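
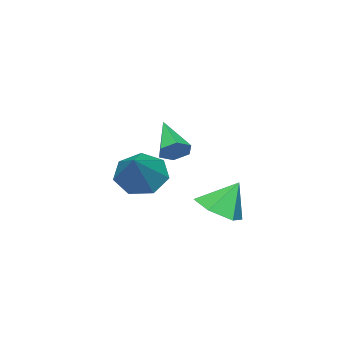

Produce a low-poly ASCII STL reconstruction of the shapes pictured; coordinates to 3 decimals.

solid 
facet normal -0.720 -0.337 -0.607
outer loop
vertex -0.185 -2.272 0.35
vertex -0.829 -2.196 1.071
vertex -0.581 -1.532 0.409
endloop
endfacet
facet normal 0.761 0.445 -0.473
outer loop
vertex -0.185 -2.272 0.35
vertex -0.581 -1.532 0.409
vertex 0.569 -1.544 2.249
endloop
endfacet
facet normal -0.720 -0.336 -0.607
outer loop
vertex -0.581 -1.532 0.409
vertex -0.829 -2.196 1.071
vertex -1.163 -1.292 0.967
endloop
endfacet
facet normal 0.250 0.956 -0.150
outer loop
vertex -0.581 -1.532 0.409
vertex -1.163 -1.292 0.967
vertex 0.569 -1.544 2.249
endloop
endfacet
facet normal -0.721 -0.336 -0.607
outer loop
vertex -1.163 -1.292 0.967
vertex -0.829 -2.196 1.071
vertex -1.494 -1.732 1.604
endloop
endfacet
facet normal -0.225 0.852 0.472
outer loop
vertex -1.163 -1.292 0.967
vertex -1.494 -1.732 1.604
vertex 0.569 -1.544 2.249
endloop
endfacet
facet normal -0.721 -0.336 -0.606
outer loop
vertex -1.494 -1.732 1.604
vertex -0.829 -2.196 1.071
vertex -1.323 -2.522 1.839
endloop
endfacet
facet normal -0.309 0.209 0.928
outer loop
vertex -1.494 -1.732 1.604
vertex -1.323 -2.522 1.839
vertex 0.569 -1.544 2.249
endloop
endfacet
facet normal -0.720 -0.337 -0.606
outer loop
vertex -1.323 -2.522 1.839
vertex -0.829 -2.196 1.071
vertex -0.78 -3.067 1.497
endloop
endfacet
facet normal 0.062 -0.485 0.872
outer loop
vertex -1.323 -2.522 1.839
vertex -0.78 -3.067 1.497
vertex 0.569 -1.544 2.249
endloop
endfacet
facet normal -0.720 -0.337 -0.607
outer loop
vertex -0.78 -3.067 1.497
vertex -0.829 -2.196 1.071
vertex -0.274 -2.955 0.834
endloop
endfacet
facet normal 0.611 -0.712 0.346
outer loop
vertex -0.78 -3.067 1.497
vertex -0.274 -2.955 0.834
vertex 0.569 -1.544 2.249
endloop
endfacet
facet normal -0.720 -0.337 -0.607
outer loop
vertex -0.274 -2.955 0.834
vertex -0.829 -2.196 1.071
vertex -0.185 -2.272 0.35
endloop
endfacet
facet normal 0.921 -0.298 -0.251
outer loop
vertex -0.274 -2.955 0.834
vertex -0.185 -2.272 0.35
vertex 0.569 -1.544 2.249
endloop
endfacet
facet normal 0.546 0.641 -0.539
outer loop
vertex 0.653 0.183 3.371
vertex 0.422 -0.031 2.883
vertex 0.167 0.414 3.154
endloop
endfacet
facet normal -0.186 0.437 0.880
outer loop
vertex 0.653 0.183 3.371
vertex 0.167 0.414 3.154
vertex -0.462 -1.069 3.757
endloop
endfacet
facet normal 0.547 0.641 -0.539
outer loop
vertex 0.167 0.414 3.154
vertex 0.422 -0.031 2.883
vertex -0.064 0.201 2.666
endloop
endfacet
facet normal -0.866 0.453 0.212
outer loop
vertex 0.167 0.414 3.154
vertex -0.064 0.201 2.666
vertex -0.462 -1.069 3.757
endloop
endfacet
facet normal 0.547 0.641 -0.539
outer loop
vertex -0.064 0.201 2.666
vertex 0.422 -0.031 2.883
vertex 0.192 -0.244 2.396
endloop
endfacet
facet normal -0.842 -0.175 -0.510
outer loop
vertex -0.064 0.201 2.666
vertex 0.192 -0.244 2.396
vertex -0.462 -1.069 3.757
endloop
endfacet
facet normal 0.547 0.640 -0.539
outer loop
vertex 0.192 -0.244 2.396
vertex 0.422 -0.031 2.883
vertex 0.677 -0.476 2.613
endloop
endfacet
facet normal -0.139 -0.816 -0.561
outer loop
vertex 0.192 -0.244 2.396
vertex 0.677 -0.476 2.613
vertex -0.462 -1.069 3.757
endloop
endfacet
facet normal 0.546 0.641 -0.540
outer loop
vertex 0.677 -0.476 2.613
vertex 0.422 -0.031 2.883
vertex 0.908 -0.262 3.1
endloop
endfacet
facet normal 0.543 -0.833 0.109
outer loop
vertex 0.677 -0.476 2.613
vertex 0.908 -0.262 3.1
vertex -0.462 -1.069 3.757
endloop
endfacet
facet normal 0.546 0.641 -0.539
outer loop
vertex 0.908 -0.262 3.1
vertex 0.422 -0.031 2.883
vertex 0.653 0.183 3.371
endloop
endfacet
facet normal 0.520 -0.207 0.829
outer loop
vertex 0.908 -0.262 3.1
vertex 0.653 0.183 3.371
vertex -0.462 -1.069 3.757
endloop
endfacet
facet normal 0.348 -0.375 -0.859
outer loop
vertex 1.253 1.742 0.925
vertex 0.41 1.582 0.653
vertex 0.801 2.371 0.467
endloop
endfacet
facet normal 0.505 0.715 0.484
outer loop
vertex 1.253 1.742 0.925
vertex 0.801 2.371 0.467
vertex -0.05 2.078 1.787
endloop
endfacet
facet normal 0.348 -0.375 -0.859
outer loop
vertex 0.801 2.371 0.467
vertex 0.41 1.582 0.653
vertex -0.042 2.211 0.195
endloop
endfacet
facet normal -0.211 0.974 0.080
outer loop
vertex 0.801 2.371 0.467
vertex -0.042 2.211 0.195
vertex -0.05 2.078 1.787
endloop
endfacet
facet normal 0.348 -0.375 -0.859
outer loop
vertex -0.042 2.211 0.195
vertex 0.41 1.582 0.653
vertex -0.433 1.422 0.381
endloop
endfacet
facet normal -0.892 0.450 0.033
outer loop
vertex -0.042 2.211 0.195
vertex -0.433 1.422 0.381
vertex -0.05 2.078 1.787
endloop
endfacet
facet normal 0.348 -0.376 -0.859
outer loop
vertex -0.433 1.422 0.381
vertex 0.41 1.582 0.653
vertex 0.019 0.793 0.84
endloop
endfacet
facet normal -0.859 -0.333 0.389
outer loop
vertex -0.433 1.422 0.381
vertex 0.019 0.793 0.84
vertex -0.05 2.078 1.787
endloop
endfacet
facet normal 0.348 -0.376 -0.859
outer loop
vertex 0.019 0.793 0.84
vertex 0.41 1.582 0.653
vertex 0.862 0.953 1.112
endloop
endfacet
facet normal -0.143 -0.592 0.793
outer loop
vertex 0.019 0.793 0.84
vertex 0.862 0.953 1.112
vertex -0.05 2.078 1.787
endloop
endfacet
facet normal 0.348 -0.376 -0.859
outer loop
vertex 0.862 0.953 1.112
vertex 0.41 1.582 0.653
vertex 1.253 1.742 0.925
endloop
endfacet
facet normal 0.538 -0.068 0.840
outer loop
vertex 0.862 0.953 1.112
vertex 1.253 1.742 0.925
vertex -0.05 2.078 1.787
endloop
endfacet

endsolid


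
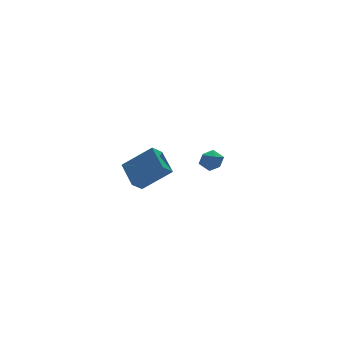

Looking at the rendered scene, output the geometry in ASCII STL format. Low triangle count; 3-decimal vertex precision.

solid 
facet normal -0.686 0.369 -0.627
outer loop
vertex 0.771 4.408 -3.704
vertex 1.51 4.609 -4.394
vertex 0.555 2.836 -4.394
endloop
endfacet
facet normal -0.717 -0.195 0.669
outer loop
vertex 2.05 2.031 -3.026
vertex 0.771 4.408 -3.704
vertex 0.555 2.836 -4.394
endloop
endfacet
facet normal -0.685 0.369 -0.628
outer loop
vertex 0.555 2.836 -4.394
vertex 1.51 4.609 -4.394
vertex 1.294 3.037 -5.083
endloop
endfacet
facet normal -0.125 -0.909 -0.399
outer loop
vertex 1.294 3.037 -5.083
vertex 2.05 2.031 -3.026
vertex 0.555 2.836 -4.394
endloop
endfacet
facet normal 0.125 0.909 0.398
outer loop
vertex 0.771 4.408 -3.704
vertex 3.005 3.804 -3.026
vertex 1.51 4.609 -4.394
endloop
endfacet
facet normal -0.717 -0.195 0.669
outer loop
vertex 2.266 3.603 -2.337
vertex 0.771 4.408 -3.704
vertex 2.05 2.031 -3.026
endloop
endfacet
facet normal 0.125 0.909 0.399
outer loop
vertex 2.266 3.603 -2.337
vertex 3.005 3.804 -3.026
vertex 0.771 4.408 -3.704
endloop
endfacet
facet normal 0.717 0.195 -0.669
outer loop
vertex 1.51 4.609 -4.394
vertex 3.005 3.804 -3.026
vertex 1.294 3.037 -5.083
endloop
endfacet
facet normal -0.125 -0.909 -0.398
outer loop
vertex 2.789 2.232 -3.716
vertex 2.05 2.031 -3.026
vertex 1.294 3.037 -5.083
endloop
endfacet
facet normal 0.717 0.195 -0.669
outer loop
vertex 1.294 3.037 -5.083
vertex 3.005 3.804 -3.026
vertex 2.789 2.232 -3.716
endloop
endfacet
facet normal 0.686 -0.369 0.627
outer loop
vertex 2.789 2.232 -3.716
vertex 2.266 3.603 -2.337
vertex 2.05 2.031 -3.026
endloop
endfacet
facet normal 0.685 -0.370 0.627
outer loop
vertex 3.005 3.804 -3.026
vertex 2.266 3.603 -2.337
vertex 2.789 2.232 -3.716
endloop
endfacet
facet normal -0.731 0.623 0.279
outer loop
vertex 1.055 -3.45 0.518
vertex 1.183 -3.607 1.204
vertex 1.527 -3.063 0.891
endloop
endfacet
facet normal -0.429 0.841 -0.330
outer loop
vertex 1.055 -3.45 0.518
vertex 1.527 -3.063 0.891
vertex 1.673 -3.253 0.217
endloop
endfacet
facet normal -0.495 0.316 -0.809
outer loop
vertex 1.055 -3.45 0.518
vertex 1.673 -3.253 0.217
vertex 1.419 -3.914 0.114
endloop
endfacet
facet normal -0.838 -0.226 -0.496
outer loop
vertex 1.055 -3.45 0.518
vertex 1.419 -3.914 0.114
vertex 1.117 -4.132 0.724
endloop
endfacet
facet normal -0.984 -0.037 0.175
outer loop
vertex 1.055 -3.45 0.518
vertex 1.117 -4.132 0.724
vertex 1.183 -3.607 1.204
endloop
endfacet
facet normal 0.267 0.941 -0.207
outer loop
vertex 1.673 -3.253 0.217
vertex 1.527 -3.063 0.891
vertex 2.183 -3.288 0.716
endloop
endfacet
facet normal -0.221 0.588 0.778
outer loop
vertex 1.527 -3.063 0.891
vertex 1.183 -3.607 1.204
vertex 1.881 -3.506 1.326
endloop
endfacet
facet normal -0.630 -0.479 0.611
outer loop
vertex 1.183 -3.607 1.204
vertex 1.117 -4.132 0.724
vertex 1.627 -4.167 1.223
endloop
endfacet
facet normal -0.396 -0.785 -0.477
outer loop
vertex 1.117 -4.132 0.724
vertex 1.419 -3.914 0.114
vertex 1.773 -4.357 0.549
endloop
endfacet
facet normal 0.158 0.092 -0.983
outer loop
vertex 1.419 -3.914 0.114
vertex 1.673 -3.253 0.217
vertex 2.117 -3.813 0.236
endloop
endfacet
facet normal 0.838 0.226 0.496
outer loop
vertex 2.245 -3.97 0.922
vertex 2.183 -3.288 0.716
vertex 1.881 -3.506 1.326
endloop
endfacet
facet normal 0.495 -0.316 0.809
outer loop
vertex 2.245 -3.97 0.922
vertex 1.881 -3.506 1.326
vertex 1.627 -4.167 1.223
endloop
endfacet
facet normal 0.429 -0.841 0.330
outer loop
vertex 2.245 -3.97 0.922
vertex 1.627 -4.167 1.223
vertex 1.773 -4.357 0.549
endloop
endfacet
facet normal 0.731 -0.623 -0.279
outer loop
vertex 2.245 -3.97 0.922
vertex 1.773 -4.357 0.549
vertex 2.117 -3.813 0.236
endloop
endfacet
facet normal 0.984 0.037 -0.175
outer loop
vertex 2.245 -3.97 0.922
vertex 2.117 -3.813 0.236
vertex 2.183 -3.288 0.716
endloop
endfacet
facet normal 0.396 0.785 0.477
outer loop
vertex 1.881 -3.506 1.326
vertex 2.183 -3.288 0.716
vertex 1.527 -3.063 0.891
endloop
endfacet
facet normal -0.158 -0.092 0.983
outer loop
vertex 1.627 -4.167 1.223
vertex 1.881 -3.506 1.326
vertex 1.183 -3.607 1.204
endloop
endfacet
facet normal -0.267 -0.941 0.207
outer loop
vertex 1.773 -4.357 0.549
vertex 1.627 -4.167 1.223
vertex 1.117 -4.132 0.724
endloop
endfacet
facet normal 0.221 -0.588 -0.778
outer loop
vertex 2.117 -3.813 0.236
vertex 1.773 -4.357 0.549
vertex 1.419 -3.914 0.114
endloop
endfacet
facet normal 0.630 0.479 -0.611
outer loop
vertex 2.183 -3.288 0.716
vertex 2.117 -3.813 0.236
vertex 1.673 -3.253 0.217
endloop
endfacet

endsolid


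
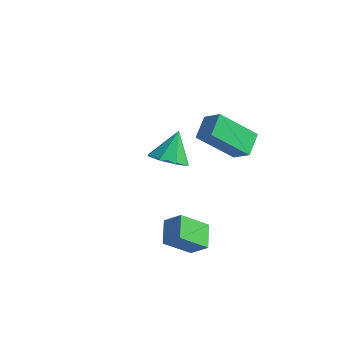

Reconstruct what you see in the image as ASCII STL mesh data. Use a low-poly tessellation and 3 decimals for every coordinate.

solid 
facet normal 0.066 -0.564 -0.823
outer loop
vertex -1.449 2.288 -3.047
vertex -2.388 2.148 -3.026
vertex -1.814 2.793 -3.422
endloop
endfacet
facet normal 0.720 0.666 0.195
outer loop
vertex -1.449 2.288 -3.047
vertex -1.814 2.793 -3.422
vertex -2.492 3.032 -1.734
endloop
endfacet
facet normal 0.066 -0.564 -0.823
outer loop
vertex -1.814 2.793 -3.422
vertex -2.388 2.148 -3.026
vertex -2.516 2.92 -3.565
endloop
endfacet
facet normal 0.190 0.980 -0.062
outer loop
vertex -1.814 2.793 -3.422
vertex -2.516 2.92 -3.565
vertex -2.492 3.032 -1.734
endloop
endfacet
facet normal 0.065 -0.564 -0.823
outer loop
vertex -2.516 2.92 -3.565
vertex -2.388 2.148 -3.026
vertex -3.143 2.595 -3.392
endloop
endfacet
facet normal -0.470 0.881 -0.048
outer loop
vertex -2.516 2.92 -3.565
vertex -3.143 2.595 -3.392
vertex -2.492 3.032 -1.734
endloop
endfacet
facet normal 0.066 -0.563 -0.824
outer loop
vertex -3.143 2.595 -3.392
vertex -2.388 2.148 -3.026
vertex -3.328 2.008 -3.006
endloop
endfacet
facet normal -0.874 0.427 0.231
outer loop
vertex -3.143 2.595 -3.392
vertex -3.328 2.008 -3.006
vertex -2.492 3.032 -1.734
endloop
endfacet
facet normal 0.066 -0.563 -0.823
outer loop
vertex -3.328 2.008 -3.006
vertex -2.388 2.148 -3.026
vertex -2.963 1.503 -2.631
endloop
endfacet
facet normal -0.785 -0.115 0.609
outer loop
vertex -3.328 2.008 -3.006
vertex -2.963 1.503 -2.631
vertex -2.492 3.032 -1.734
endloop
endfacet
facet normal 0.065 -0.563 -0.824
outer loop
vertex -2.963 1.503 -2.631
vertex -2.388 2.148 -3.026
vertex -2.261 1.375 -2.488
endloop
endfacet
facet normal -0.255 -0.430 0.866
outer loop
vertex -2.963 1.503 -2.631
vertex -2.261 1.375 -2.488
vertex -2.492 3.032 -1.734
endloop
endfacet
facet normal 0.066 -0.563 -0.824
outer loop
vertex -2.261 1.375 -2.488
vertex -2.388 2.148 -3.026
vertex -1.634 1.701 -2.66
endloop
endfacet
facet normal 0.406 -0.331 0.852
outer loop
vertex -2.261 1.375 -2.488
vertex -1.634 1.701 -2.66
vertex -2.492 3.032 -1.734
endloop
endfacet
facet normal 0.066 -0.564 -0.823
outer loop
vertex -1.634 1.701 -2.66
vertex -2.388 2.148 -3.026
vertex -1.449 2.288 -3.047
endloop
endfacet
facet normal 0.810 0.123 0.574
outer loop
vertex -1.634 1.701 -2.66
vertex -1.449 2.288 -3.047
vertex -2.492 3.032 -1.734
endloop
endfacet
facet normal -0.529 -0.524 0.667
outer loop
vertex 0.89 1.222 1.934
vertex 0.078 1.305 1.356
vertex 1.173 0.256 1.399
endloop
endfacet
facet normal 0.812 -0.082 0.578
outer loop
vertex 2.262 1.335 0.024
vertex 0.89 1.222 1.934
vertex 1.173 0.256 1.399
endloop
endfacet
facet normal -0.528 -0.524 0.668
outer loop
vertex 1.173 0.256 1.399
vertex 0.078 1.305 1.356
vertex 0.361 0.338 0.821
endloop
endfacet
facet normal 0.248 -0.848 -0.469
outer loop
vertex 0.361 0.338 0.821
vertex 2.262 1.335 0.024
vertex 1.173 0.256 1.399
endloop
endfacet
facet normal -0.247 0.848 0.469
outer loop
vertex 0.89 1.222 1.934
vertex 1.167 2.384 -0.019
vertex 0.078 1.305 1.356
endloop
endfacet
facet normal 0.812 -0.082 0.578
outer loop
vertex 1.979 2.302 0.559
vertex 0.89 1.222 1.934
vertex 2.262 1.335 0.024
endloop
endfacet
facet normal -0.248 0.848 0.469
outer loop
vertex 1.979 2.302 0.559
vertex 1.167 2.384 -0.019
vertex 0.89 1.222 1.934
endloop
endfacet
facet normal -0.812 0.082 -0.578
outer loop
vertex 0.078 1.305 1.356
vertex 1.167 2.384 -0.019
vertex 0.361 0.338 0.821
endloop
endfacet
facet normal 0.248 -0.847 -0.470
outer loop
vertex 1.45 1.418 -0.554
vertex 2.262 1.335 0.024
vertex 0.361 0.338 0.821
endloop
endfacet
facet normal -0.812 0.082 -0.578
outer loop
vertex 0.361 0.338 0.821
vertex 1.167 2.384 -0.019
vertex 1.45 1.418 -0.554
endloop
endfacet
facet normal 0.529 0.524 -0.668
outer loop
vertex 1.45 1.418 -0.554
vertex 1.979 2.302 0.559
vertex 2.262 1.335 0.024
endloop
endfacet
facet normal 0.528 0.525 -0.668
outer loop
vertex 1.167 2.384 -0.019
vertex 1.979 2.302 0.559
vertex 1.45 1.418 -0.554
endloop
endfacet
facet normal -0.515 0.740 0.433
outer loop
vertex 1.153 -2.777 -1.826
vertex 1.861 -2.636 -1.224
vertex 1.767 -1.793 -2.778
endloop
endfacet
facet normal -0.753 -0.149 -0.640
outer loop
vertex 2.359 -2.644 -3.276
vertex 1.153 -2.777 -1.826
vertex 1.767 -1.793 -2.778
endloop
endfacet
facet normal -0.515 0.740 0.433
outer loop
vertex 1.767 -1.793 -2.778
vertex 1.861 -2.636 -1.224
vertex 2.475 -1.652 -2.176
endloop
endfacet
facet normal 0.409 0.656 -0.635
outer loop
vertex 2.475 -1.652 -2.176
vertex 2.359 -2.644 -3.276
vertex 1.767 -1.793 -2.778
endloop
endfacet
facet normal -0.409 -0.656 0.635
outer loop
vertex 1.153 -2.777 -1.826
vertex 2.453 -3.487 -1.722
vertex 1.861 -2.636 -1.224
endloop
endfacet
facet normal -0.753 -0.149 -0.640
outer loop
vertex 1.745 -3.628 -2.324
vertex 1.153 -2.777 -1.826
vertex 2.359 -2.644 -3.276
endloop
endfacet
facet normal -0.409 -0.656 0.635
outer loop
vertex 1.745 -3.628 -2.324
vertex 2.453 -3.487 -1.722
vertex 1.153 -2.777 -1.826
endloop
endfacet
facet normal 0.753 0.149 0.640
outer loop
vertex 1.861 -2.636 -1.224
vertex 2.453 -3.487 -1.722
vertex 2.475 -1.652 -2.176
endloop
endfacet
facet normal 0.409 0.656 -0.635
outer loop
vertex 3.067 -2.503 -2.674
vertex 2.359 -2.644 -3.276
vertex 2.475 -1.652 -2.176
endloop
endfacet
facet normal 0.753 0.149 0.640
outer loop
vertex 2.475 -1.652 -2.176
vertex 2.453 -3.487 -1.722
vertex 3.067 -2.503 -2.674
endloop
endfacet
facet normal 0.515 -0.740 -0.433
outer loop
vertex 3.067 -2.503 -2.674
vertex 1.745 -3.628 -2.324
vertex 2.359 -2.644 -3.276
endloop
endfacet
facet normal 0.515 -0.740 -0.433
outer loop
vertex 2.453 -3.487 -1.722
vertex 1.745 -3.628 -2.324
vertex 3.067 -2.503 -2.674
endloop
endfacet

endsolid


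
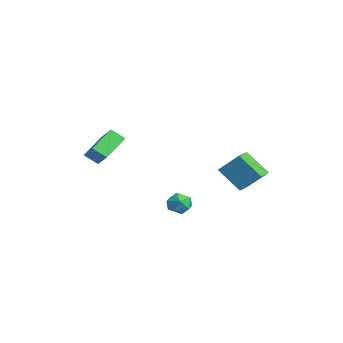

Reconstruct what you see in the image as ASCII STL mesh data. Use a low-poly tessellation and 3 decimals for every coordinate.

solid 
facet normal -0.509 0.704 0.495
outer loop
vertex -1.401 -2.863 4.334
vertex -1.008 -2.11 3.668
vertex -2.602 -3.069 3.392
endloop
endfacet
facet normal -0.364 -0.698 0.617
outer loop
vertex -1.572 -4.49 2.392
vertex -1.401 -2.863 4.334
vertex -2.602 -3.069 3.392
endloop
endfacet
facet normal -0.509 0.704 0.495
outer loop
vertex -2.602 -3.069 3.392
vertex -1.008 -2.11 3.668
vertex -2.208 -2.315 2.726
endloop
endfacet
facet normal -0.779 -0.134 -0.612
outer loop
vertex -2.208 -2.315 2.726
vertex -1.572 -4.49 2.392
vertex -2.602 -3.069 3.392
endloop
endfacet
facet normal 0.779 0.134 0.612
outer loop
vertex -1.401 -2.863 4.334
vertex 0.022 -3.531 2.668
vertex -1.008 -2.11 3.668
endloop
endfacet
facet normal -0.365 -0.698 0.617
outer loop
vertex -0.372 -4.285 3.334
vertex -1.401 -2.863 4.334
vertex -1.572 -4.49 2.392
endloop
endfacet
facet normal 0.779 0.133 0.612
outer loop
vertex -0.372 -4.285 3.334
vertex 0.022 -3.531 2.668
vertex -1.401 -2.863 4.334
endloop
endfacet
facet normal 0.365 0.698 -0.616
outer loop
vertex -1.008 -2.11 3.668
vertex 0.022 -3.531 2.668
vertex -2.208 -2.315 2.726
endloop
endfacet
facet normal -0.780 -0.134 -0.612
outer loop
vertex -1.179 -3.737 1.726
vertex -1.572 -4.49 2.392
vertex -2.208 -2.315 2.726
endloop
endfacet
facet normal 0.364 0.698 -0.617
outer loop
vertex -2.208 -2.315 2.726
vertex 0.022 -3.531 2.668
vertex -1.179 -3.737 1.726
endloop
endfacet
facet normal 0.509 -0.704 -0.495
outer loop
vertex -1.179 -3.737 1.726
vertex -0.372 -4.285 3.334
vertex -1.572 -4.49 2.392
endloop
endfacet
facet normal 0.509 -0.704 -0.495
outer loop
vertex 0.022 -3.531 2.668
vertex -0.372 -4.285 3.334
vertex -1.179 -3.737 1.726
endloop
endfacet
facet normal -0.364 -0.608 -0.705
outer loop
vertex 2.64 2.362 1.921
vertex 1.547 3.246 1.722
vertex 3.684 3.341 0.538
endloop
endfacet
facet normal 0.770 -0.623 0.140
outer loop
vertex 4.313 4.394 1.758
vertex 2.64 2.362 1.921
vertex 3.684 3.341 0.538
endloop
endfacet
facet normal -0.364 -0.608 -0.705
outer loop
vertex 3.684 3.341 0.538
vertex 1.547 3.246 1.722
vertex 2.591 4.225 0.339
endloop
endfacet
facet normal 0.524 0.492 -0.695
outer loop
vertex 2.591 4.225 0.339
vertex 4.313 4.394 1.758
vertex 3.684 3.341 0.538
endloop
endfacet
facet normal -0.524 -0.492 0.695
outer loop
vertex 2.64 2.362 1.921
vertex 2.176 4.299 2.942
vertex 1.547 3.246 1.722
endloop
endfacet
facet normal 0.770 -0.623 0.140
outer loop
vertex 3.269 3.415 3.141
vertex 2.64 2.362 1.921
vertex 4.313 4.394 1.758
endloop
endfacet
facet normal -0.524 -0.492 0.695
outer loop
vertex 3.269 3.415 3.141
vertex 2.176 4.299 2.942
vertex 2.64 2.362 1.921
endloop
endfacet
facet normal -0.770 0.623 -0.140
outer loop
vertex 1.547 3.246 1.722
vertex 2.176 4.299 2.942
vertex 2.591 4.225 0.339
endloop
endfacet
facet normal 0.524 0.492 -0.695
outer loop
vertex 3.22 5.278 1.559
vertex 4.313 4.394 1.758
vertex 2.591 4.225 0.339
endloop
endfacet
facet normal -0.770 0.623 -0.140
outer loop
vertex 2.591 4.225 0.339
vertex 2.176 4.299 2.942
vertex 3.22 5.278 1.559
endloop
endfacet
facet normal 0.364 0.608 0.705
outer loop
vertex 3.22 5.278 1.559
vertex 3.269 3.415 3.141
vertex 4.313 4.394 1.758
endloop
endfacet
facet normal 0.364 0.608 0.705
outer loop
vertex 2.176 4.299 2.942
vertex 3.269 3.415 3.141
vertex 3.22 5.278 1.559
endloop
endfacet
facet normal 0.407 0.145 0.902
outer loop
vertex 3.958 0.265 0.473
vertex 3.545 -0.431 0.771
vertex 4.332 -0.51 0.429
endloop
endfacet
facet normal 0.839 0.383 0.386
outer loop
vertex 3.958 0.265 0.473
vertex 4.332 -0.51 0.429
vertex 4.39 0.035 -0.237
endloop
endfacet
facet normal 0.483 0.875 0.010
outer loop
vertex 3.958 0.265 0.473
vertex 4.39 0.035 -0.237
vertex 3.638 0.451 -0.306
endloop
endfacet
facet normal -0.168 0.941 0.294
outer loop
vertex 3.958 0.265 0.473
vertex 3.638 0.451 -0.306
vertex 3.116 0.163 0.317
endloop
endfacet
facet normal -0.216 0.490 0.845
outer loop
vertex 3.958 0.265 0.473
vertex 3.116 0.163 0.317
vertex 3.545 -0.431 0.771
endloop
endfacet
facet normal 0.985 -0.164 -0.048
outer loop
vertex 4.39 0.035 -0.237
vertex 4.332 -0.51 0.429
vertex 4.244 -0.803 -0.377
endloop
endfacet
facet normal 0.286 -0.548 0.786
outer loop
vertex 4.332 -0.51 0.429
vertex 3.545 -0.431 0.771
vertex 3.722 -1.091 0.246
endloop
endfacet
facet normal -0.720 0.010 0.693
outer loop
vertex 3.545 -0.431 0.771
vertex 3.116 0.163 0.317
vertex 2.97 -0.675 0.177
endloop
endfacet
facet normal -0.644 0.739 -0.198
outer loop
vertex 3.116 0.163 0.317
vertex 3.638 0.451 -0.306
vertex 3.028 -0.13 -0.489
endloop
endfacet
facet normal 0.410 0.633 -0.657
outer loop
vertex 3.638 0.451 -0.306
vertex 4.39 0.035 -0.237
vertex 3.815 -0.209 -0.831
endloop
endfacet
facet normal 0.168 -0.941 -0.294
outer loop
vertex 3.402 -0.905 -0.533
vertex 4.244 -0.803 -0.377
vertex 3.722 -1.091 0.246
endloop
endfacet
facet normal -0.483 -0.875 -0.010
outer loop
vertex 3.402 -0.905 -0.533
vertex 3.722 -1.091 0.246
vertex 2.97 -0.675 0.177
endloop
endfacet
facet normal -0.839 -0.383 -0.386
outer loop
vertex 3.402 -0.905 -0.533
vertex 2.97 -0.675 0.177
vertex 3.028 -0.13 -0.489
endloop
endfacet
facet normal -0.407 -0.145 -0.902
outer loop
vertex 3.402 -0.905 -0.533
vertex 3.028 -0.13 -0.489
vertex 3.815 -0.209 -0.831
endloop
endfacet
facet normal 0.216 -0.490 -0.845
outer loop
vertex 3.402 -0.905 -0.533
vertex 3.815 -0.209 -0.831
vertex 4.244 -0.803 -0.377
endloop
endfacet
facet normal 0.644 -0.739 0.198
outer loop
vertex 3.722 -1.091 0.246
vertex 4.244 -0.803 -0.377
vertex 4.332 -0.51 0.429
endloop
endfacet
facet normal -0.410 -0.633 0.657
outer loop
vertex 2.97 -0.675 0.177
vertex 3.722 -1.091 0.246
vertex 3.545 -0.431 0.771
endloop
endfacet
facet normal -0.985 0.164 0.048
outer loop
vertex 3.028 -0.13 -0.489
vertex 2.97 -0.675 0.177
vertex 3.116 0.163 0.317
endloop
endfacet
facet normal -0.286 0.548 -0.786
outer loop
vertex 3.815 -0.209 -0.831
vertex 3.028 -0.13 -0.489
vertex 3.638 0.451 -0.306
endloop
endfacet
facet normal 0.720 -0.010 -0.693
outer loop
vertex 4.244 -0.803 -0.377
vertex 3.815 -0.209 -0.831
vertex 4.39 0.035 -0.237
endloop
endfacet

endsolid


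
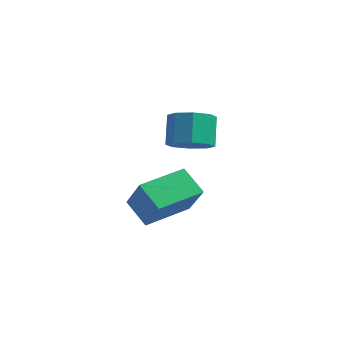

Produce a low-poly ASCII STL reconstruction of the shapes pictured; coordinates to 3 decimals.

solid 
facet normal 0.317 -0.344 -0.884
outer loop
vertex -0.094 0.041 2.169
vertex -0.712 -0.678 2.227
vertex -0.738 0.204 1.875
endloop
endfacet
facet normal 0.338 0.912 -0.234
outer loop
vertex -0.094 0.041 2.169
vertex -0.738 0.204 1.875
vertex -0.569 0.557 3.495
endloop
endfacet
facet normal 0.338 0.912 -0.234
outer loop
vertex -0.569 0.557 3.495
vertex -0.738 0.204 1.875
vertex -1.213 0.72 3.201
endloop
endfacet
facet normal -0.317 0.344 0.884
outer loop
vertex -0.569 0.557 3.495
vertex -1.213 0.72 3.201
vertex -1.188 -0.162 3.553
endloop
endfacet
facet normal 0.316 -0.344 -0.884
outer loop
vertex -0.738 0.204 1.875
vertex -0.712 -0.678 2.227
vertex -1.368 -0.149 1.787
endloop
endfacet
facet normal -0.387 0.804 -0.452
outer loop
vertex -0.738 0.204 1.875
vertex -1.368 -0.149 1.787
vertex -1.213 0.72 3.201
endloop
endfacet
facet normal -0.388 0.803 -0.451
outer loop
vertex -1.213 0.72 3.201
vertex -1.368 -0.149 1.787
vertex -1.843 0.366 3.113
endloop
endfacet
facet normal -0.317 0.344 0.884
outer loop
vertex -1.213 0.72 3.201
vertex -1.843 0.366 3.113
vertex -1.188 -0.162 3.553
endloop
endfacet
facet normal 0.316 -0.344 -0.884
outer loop
vertex -1.368 -0.149 1.787
vertex -0.712 -0.678 2.227
vertex -1.613 -0.812 1.957
endloop
endfacet
facet normal -0.887 0.224 -0.405
outer loop
vertex -1.368 -0.149 1.787
vertex -1.613 -0.812 1.957
vertex -1.843 0.366 3.113
endloop
endfacet
facet normal -0.887 0.224 -0.405
outer loop
vertex -1.843 0.366 3.113
vertex -1.613 -0.812 1.957
vertex -2.088 -0.296 3.283
endloop
endfacet
facet normal -0.316 0.344 0.884
outer loop
vertex -1.843 0.366 3.113
vertex -2.088 -0.296 3.283
vertex -1.188 -0.162 3.553
endloop
endfacet
facet normal 0.316 -0.343 -0.884
outer loop
vertex -1.613 -0.812 1.957
vertex -0.712 -0.678 2.227
vertex -1.331 -1.397 2.285
endloop
endfacet
facet normal -0.866 -0.485 -0.121
outer loop
vertex -1.613 -0.812 1.957
vertex -1.331 -1.397 2.285
vertex -2.088 -0.296 3.283
endloop
endfacet
facet normal -0.866 -0.485 -0.121
outer loop
vertex -2.088 -0.296 3.283
vertex -1.331 -1.397 2.285
vertex -1.806 -0.881 3.611
endloop
endfacet
facet normal -0.316 0.343 0.884
outer loop
vertex -2.088 -0.296 3.283
vertex -1.806 -0.881 3.611
vertex -1.188 -0.162 3.553
endloop
endfacet
facet normal 0.317 -0.344 -0.884
outer loop
vertex -1.331 -1.397 2.285
vertex -0.712 -0.678 2.227
vertex -0.687 -1.56 2.579
endloop
endfacet
facet normal -0.338 -0.912 0.234
outer loop
vertex -1.331 -1.397 2.285
vertex -0.687 -1.56 2.579
vertex -1.806 -0.881 3.611
endloop
endfacet
facet normal -0.338 -0.912 0.234
outer loop
vertex -1.806 -0.881 3.611
vertex -0.687 -1.56 2.579
vertex -1.162 -1.044 3.905
endloop
endfacet
facet normal -0.317 0.344 0.884
outer loop
vertex -1.806 -0.881 3.611
vertex -1.162 -1.044 3.905
vertex -1.188 -0.162 3.553
endloop
endfacet
facet normal 0.317 -0.344 -0.884
outer loop
vertex -0.687 -1.56 2.579
vertex -0.712 -0.678 2.227
vertex -0.057 -1.206 2.667
endloop
endfacet
facet normal 0.388 -0.803 0.452
outer loop
vertex -0.687 -1.56 2.579
vertex -0.057 -1.206 2.667
vertex -1.162 -1.044 3.905
endloop
endfacet
facet normal 0.387 -0.804 0.451
outer loop
vertex -1.162 -1.044 3.905
vertex -0.057 -1.206 2.667
vertex -0.532 -0.691 3.993
endloop
endfacet
facet normal -0.316 0.344 0.884
outer loop
vertex -1.162 -1.044 3.905
vertex -0.532 -0.691 3.993
vertex -1.188 -0.162 3.553
endloop
endfacet
facet normal 0.316 -0.344 -0.884
outer loop
vertex -0.057 -1.206 2.667
vertex -0.712 -0.678 2.227
vertex 0.188 -0.544 2.497
endloop
endfacet
facet normal 0.887 -0.224 0.405
outer loop
vertex -0.057 -1.206 2.667
vertex 0.188 -0.544 2.497
vertex -0.532 -0.691 3.993
endloop
endfacet
facet normal 0.887 -0.224 0.405
outer loop
vertex -0.532 -0.691 3.993
vertex 0.188 -0.544 2.497
vertex -0.287 -0.028 3.823
endloop
endfacet
facet normal -0.316 0.344 0.884
outer loop
vertex -0.532 -0.691 3.993
vertex -0.287 -0.028 3.823
vertex -1.188 -0.162 3.553
endloop
endfacet
facet normal 0.316 -0.343 -0.884
outer loop
vertex 0.188 -0.544 2.497
vertex -0.712 -0.678 2.227
vertex -0.094 0.041 2.169
endloop
endfacet
facet normal 0.866 0.485 0.121
outer loop
vertex 0.188 -0.544 2.497
vertex -0.094 0.041 2.169
vertex -0.287 -0.028 3.823
endloop
endfacet
facet normal 0.866 0.485 0.121
outer loop
vertex -0.287 -0.028 3.823
vertex -0.094 0.041 2.169
vertex -0.569 0.557 3.495
endloop
endfacet
facet normal -0.316 0.343 0.884
outer loop
vertex -0.287 -0.028 3.823
vertex -0.569 0.557 3.495
vertex -1.188 -0.162 3.553
endloop
endfacet
facet normal -0.672 0.251 -0.696
outer loop
vertex -3.883 -1.199 -1.54
vertex -3.59 0.869 -1.076
vertex -2.828 -1.126 -2.532
endloop
endfacet
facet normal -0.137 -0.967 -0.217
outer loop
vertex -1.43 -1.649 -1.084
vertex -3.883 -1.199 -1.54
vertex -2.828 -1.126 -2.532
endloop
endfacet
facet normal -0.672 0.251 -0.696
outer loop
vertex -2.828 -1.126 -2.532
vertex -3.59 0.869 -1.076
vertex -2.535 0.942 -2.068
endloop
endfacet
facet normal 0.728 0.050 -0.684
outer loop
vertex -2.535 0.942 -2.068
vertex -1.43 -1.649 -1.084
vertex -2.828 -1.126 -2.532
endloop
endfacet
facet normal -0.728 -0.050 0.684
outer loop
vertex -3.883 -1.199 -1.54
vertex -2.192 0.346 0.372
vertex -3.59 0.869 -1.076
endloop
endfacet
facet normal -0.137 -0.967 -0.217
outer loop
vertex -2.485 -1.722 -0.092
vertex -3.883 -1.199 -1.54
vertex -1.43 -1.649 -1.084
endloop
endfacet
facet normal -0.728 -0.050 0.684
outer loop
vertex -2.485 -1.722 -0.092
vertex -2.192 0.346 0.372
vertex -3.883 -1.199 -1.54
endloop
endfacet
facet normal 0.137 0.967 0.217
outer loop
vertex -3.59 0.869 -1.076
vertex -2.192 0.346 0.372
vertex -2.535 0.942 -2.068
endloop
endfacet
facet normal 0.728 0.050 -0.684
outer loop
vertex -1.137 0.419 -0.62
vertex -1.43 -1.649 -1.084
vertex -2.535 0.942 -2.068
endloop
endfacet
facet normal 0.137 0.967 0.217
outer loop
vertex -2.535 0.942 -2.068
vertex -2.192 0.346 0.372
vertex -1.137 0.419 -0.62
endloop
endfacet
facet normal 0.672 -0.251 0.696
outer loop
vertex -1.137 0.419 -0.62
vertex -2.485 -1.722 -0.092
vertex -1.43 -1.649 -1.084
endloop
endfacet
facet normal 0.672 -0.251 0.696
outer loop
vertex -2.192 0.346 0.372
vertex -2.485 -1.722 -0.092
vertex -1.137 0.419 -0.62
endloop
endfacet

endsolid


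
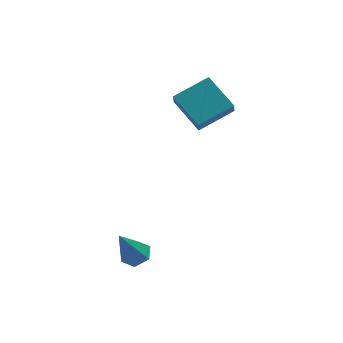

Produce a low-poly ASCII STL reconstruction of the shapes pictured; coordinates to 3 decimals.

solid 
facet normal -0.874 -0.333 -0.355
outer loop
vertex 1.561 -0.155 3.559
vertex 0.765 1.103 4.339
vertex 1.654 0.327 2.877
endloop
endfacet
facet normal 0.474 -0.748 -0.464
outer loop
vertex 3.095 0.877 3.461
vertex 1.561 -0.155 3.559
vertex 1.654 0.327 2.877
endloop
endfacet
facet normal -0.873 -0.335 -0.353
outer loop
vertex 1.654 0.327 2.877
vertex 0.765 1.103 4.339
vertex 0.857 1.584 3.656
endloop
endfacet
facet normal 0.110 0.573 -0.812
outer loop
vertex 0.857 1.584 3.656
vertex 3.095 0.877 3.461
vertex 1.654 0.327 2.877
endloop
endfacet
facet normal -0.110 -0.573 0.812
outer loop
vertex 1.561 -0.155 3.559
vertex 2.206 1.653 4.923
vertex 0.765 1.103 4.339
endloop
endfacet
facet normal 0.474 -0.749 -0.463
outer loop
vertex 3.003 0.396 4.144
vertex 1.561 -0.155 3.559
vertex 3.095 0.877 3.461
endloop
endfacet
facet normal -0.110 -0.573 0.812
outer loop
vertex 3.003 0.396 4.144
vertex 2.206 1.653 4.923
vertex 1.561 -0.155 3.559
endloop
endfacet
facet normal -0.474 0.749 0.464
outer loop
vertex 0.765 1.103 4.339
vertex 2.206 1.653 4.923
vertex 0.857 1.584 3.656
endloop
endfacet
facet normal 0.110 0.573 -0.812
outer loop
vertex 2.299 2.135 4.241
vertex 3.095 0.877 3.461
vertex 0.857 1.584 3.656
endloop
endfacet
facet normal -0.474 0.748 0.464
outer loop
vertex 0.857 1.584 3.656
vertex 2.206 1.653 4.923
vertex 2.299 2.135 4.241
endloop
endfacet
facet normal 0.874 0.334 0.353
outer loop
vertex 2.299 2.135 4.241
vertex 3.003 0.396 4.144
vertex 3.095 0.877 3.461
endloop
endfacet
facet normal 0.873 0.334 0.355
outer loop
vertex 2.206 1.653 4.923
vertex 3.003 0.396 4.144
vertex 2.299 2.135 4.241
endloop
endfacet
facet normal 0.364 0.278 -0.889
outer loop
vertex -0.705 -3.7 -1.071
vertex -1.151 -3.257 -1.115
vertex -0.598 -3.121 -0.846
endloop
endfacet
facet normal 0.772 -0.349 0.531
outer loop
vertex -0.705 -3.7 -1.071
vertex -0.598 -3.121 -0.846
vertex -1.809 -3.763 0.495
endloop
endfacet
facet normal 0.363 0.280 -0.889
outer loop
vertex -0.598 -3.121 -0.846
vertex -1.151 -3.257 -1.115
vertex -1.044 -2.679 -0.889
endloop
endfacet
facet normal 0.475 0.546 0.690
outer loop
vertex -0.598 -3.121 -0.846
vertex -1.044 -2.679 -0.889
vertex -1.809 -3.763 0.495
endloop
endfacet
facet normal 0.363 0.280 -0.889
outer loop
vertex -1.044 -2.679 -0.889
vertex -1.151 -3.257 -1.115
vertex -1.598 -2.815 -1.158
endloop
endfacet
facet normal -0.402 0.815 0.416
outer loop
vertex -1.044 -2.679 -0.889
vertex -1.598 -2.815 -1.158
vertex -1.809 -3.763 0.495
endloop
endfacet
facet normal 0.361 0.279 -0.890
outer loop
vertex -1.598 -2.815 -1.158
vertex -1.151 -3.257 -1.115
vertex -1.705 -3.394 -1.383
endloop
endfacet
facet normal -0.982 0.188 -0.017
outer loop
vertex -1.598 -2.815 -1.158
vertex -1.705 -3.394 -1.383
vertex -1.809 -3.763 0.495
endloop
endfacet
facet normal 0.361 0.279 -0.890
outer loop
vertex -1.705 -3.394 -1.383
vertex -1.151 -3.257 -1.115
vertex -1.258 -3.836 -1.34
endloop
endfacet
facet normal -0.683 -0.708 -0.177
outer loop
vertex -1.705 -3.394 -1.383
vertex -1.258 -3.836 -1.34
vertex -1.809 -3.763 0.495
endloop
endfacet
facet normal 0.364 0.278 -0.889
outer loop
vertex -1.258 -3.836 -1.34
vertex -1.151 -3.257 -1.115
vertex -0.705 -3.7 -1.071
endloop
endfacet
facet normal 0.193 -0.976 0.097
outer loop
vertex -1.258 -3.836 -1.34
vertex -0.705 -3.7 -1.071
vertex -1.809 -3.763 0.495
endloop
endfacet

endsolid


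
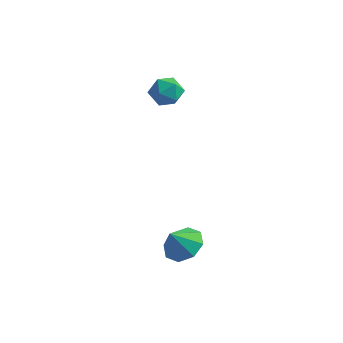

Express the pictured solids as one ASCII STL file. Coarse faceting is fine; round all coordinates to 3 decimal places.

solid 
facet normal 0.312 0.437 -0.844
outer loop
vertex 2.094 -1.391 -2.98
vertex 1.555 -2.094 -3.543
vertex 1.343 -1.151 -3.133
endloop
endfacet
facet normal -0.049 0.422 0.905
outer loop
vertex 2.094 -1.391 -2.98
vertex 1.343 -1.151 -3.133
vertex 1.145 -2.666 -2.437
endloop
endfacet
facet normal 0.313 0.437 -0.843
outer loop
vertex 1.343 -1.151 -3.133
vertex 1.555 -2.094 -3.543
vertex 0.716 -1.463 -3.527
endloop
endfacet
facet normal -0.621 0.393 0.678
outer loop
vertex 1.343 -1.151 -3.133
vertex 0.716 -1.463 -3.527
vertex 1.145 -2.666 -2.437
endloop
endfacet
facet normal 0.312 0.436 -0.844
outer loop
vertex 0.716 -1.463 -3.527
vertex 1.555 -2.094 -3.543
vertex 0.58 -2.145 -3.93
endloop
endfacet
facet normal -0.937 -0.019 0.348
outer loop
vertex 0.716 -1.463 -3.527
vertex 0.58 -2.145 -3.93
vertex 1.145 -2.666 -2.437
endloop
endfacet
facet normal 0.312 0.436 -0.844
outer loop
vertex 0.58 -2.145 -3.93
vertex 1.555 -2.094 -3.543
vertex 1.015 -2.797 -4.106
endloop
endfacet
facet normal -0.813 -0.572 0.108
outer loop
vertex 0.58 -2.145 -3.93
vertex 1.015 -2.797 -4.106
vertex 1.145 -2.666 -2.437
endloop
endfacet
facet normal 0.313 0.436 -0.844
outer loop
vertex 1.015 -2.797 -4.106
vertex 1.555 -2.094 -3.543
vertex 1.766 -3.038 -3.952
endloop
endfacet
facet normal -0.322 -0.941 0.099
outer loop
vertex 1.015 -2.797 -4.106
vertex 1.766 -3.038 -3.952
vertex 1.145 -2.666 -2.437
endloop
endfacet
facet normal 0.312 0.436 -0.844
outer loop
vertex 1.766 -3.038 -3.952
vertex 1.555 -2.094 -3.543
vertex 2.393 -2.726 -3.559
endloop
endfacet
facet normal 0.249 -0.912 0.326
outer loop
vertex 1.766 -3.038 -3.952
vertex 2.393 -2.726 -3.559
vertex 1.145 -2.666 -2.437
endloop
endfacet
facet normal 0.313 0.436 -0.844
outer loop
vertex 2.393 -2.726 -3.559
vertex 1.555 -2.094 -3.543
vertex 2.529 -2.044 -3.156
endloop
endfacet
facet normal 0.565 -0.500 0.656
outer loop
vertex 2.393 -2.726 -3.559
vertex 2.529 -2.044 -3.156
vertex 1.145 -2.666 -2.437
endloop
endfacet
facet normal 0.313 0.436 -0.844
outer loop
vertex 2.529 -2.044 -3.156
vertex 1.555 -2.094 -3.543
vertex 2.094 -1.391 -2.98
endloop
endfacet
facet normal 0.442 0.053 0.896
outer loop
vertex 2.529 -2.044 -3.156
vertex 2.094 -1.391 -2.98
vertex 1.145 -2.666 -2.437
endloop
endfacet
facet normal 0.055 0.282 0.958
outer loop
vertex -1.617 3.36 3.38
vertex -2.057 2.586 3.633
vertex -1.133 2.596 3.577
endloop
endfacet
facet normal 0.608 0.536 0.586
outer loop
vertex -1.617 3.36 3.38
vertex -1.133 2.596 3.577
vertex -0.896 3.119 2.852
endloop
endfacet
facet normal 0.351 0.935 0.053
outer loop
vertex -1.617 3.36 3.38
vertex -0.896 3.119 2.852
vertex -1.673 3.433 2.459
endloop
endfacet
facet normal -0.362 0.927 0.096
outer loop
vertex -1.617 3.36 3.38
vertex -1.673 3.433 2.459
vertex -2.39 3.103 2.941
endloop
endfacet
facet normal -0.546 0.524 0.654
outer loop
vertex -1.617 3.36 3.38
vertex -2.39 3.103 2.941
vertex -2.057 2.586 3.633
endloop
endfacet
facet normal 0.954 -0.017 0.299
outer loop
vertex -0.896 3.119 2.852
vertex -1.133 2.596 3.577
vertex -0.89 2.197 2.779
endloop
endfacet
facet normal 0.059 -0.429 0.901
outer loop
vertex -1.133 2.596 3.577
vertex -2.057 2.586 3.633
vertex -1.607 1.867 3.261
endloop
endfacet
facet normal -0.911 -0.038 0.410
outer loop
vertex -2.057 2.586 3.633
vertex -2.39 3.103 2.941
vertex -2.384 2.181 2.868
endloop
endfacet
facet normal -0.615 0.614 -0.494
outer loop
vertex -2.39 3.103 2.941
vertex -1.673 3.433 2.459
vertex -2.147 2.704 2.143
endloop
endfacet
facet normal 0.538 0.628 -0.562
outer loop
vertex -1.673 3.433 2.459
vertex -0.896 3.119 2.852
vertex -1.223 2.714 2.087
endloop
endfacet
facet normal 0.362 -0.927 -0.096
outer loop
vertex -1.663 1.94 2.34
vertex -0.89 2.197 2.779
vertex -1.607 1.867 3.261
endloop
endfacet
facet normal -0.351 -0.935 -0.053
outer loop
vertex -1.663 1.94 2.34
vertex -1.607 1.867 3.261
vertex -2.384 2.181 2.868
endloop
endfacet
facet normal -0.608 -0.536 -0.586
outer loop
vertex -1.663 1.94 2.34
vertex -2.384 2.181 2.868
vertex -2.147 2.704 2.143
endloop
endfacet
facet normal -0.055 -0.282 -0.958
outer loop
vertex -1.663 1.94 2.34
vertex -2.147 2.704 2.143
vertex -1.223 2.714 2.087
endloop
endfacet
facet normal 0.546 -0.524 -0.654
outer loop
vertex -1.663 1.94 2.34
vertex -1.223 2.714 2.087
vertex -0.89 2.197 2.779
endloop
endfacet
facet normal 0.615 -0.614 0.494
outer loop
vertex -1.607 1.867 3.261
vertex -0.89 2.197 2.779
vertex -1.133 2.596 3.577
endloop
endfacet
facet normal -0.538 -0.628 0.562
outer loop
vertex -2.384 2.181 2.868
vertex -1.607 1.867 3.261
vertex -2.057 2.586 3.633
endloop
endfacet
facet normal -0.954 0.017 -0.299
outer loop
vertex -2.147 2.704 2.143
vertex -2.384 2.181 2.868
vertex -2.39 3.103 2.941
endloop
endfacet
facet normal -0.059 0.429 -0.901
outer loop
vertex -1.223 2.714 2.087
vertex -2.147 2.704 2.143
vertex -1.673 3.433 2.459
endloop
endfacet
facet normal 0.911 0.038 -0.410
outer loop
vertex -0.89 2.197 2.779
vertex -1.223 2.714 2.087
vertex -0.896 3.119 2.852
endloop
endfacet

endsolid


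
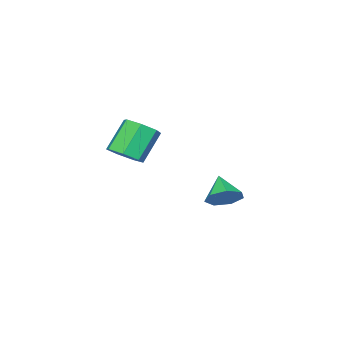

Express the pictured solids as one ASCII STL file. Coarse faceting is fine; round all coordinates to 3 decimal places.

solid 
facet normal 0.479 0.640 -0.601
outer loop
vertex -0.409 -2.421 -2.465
vertex -0.676 -2.731 -3.008
vertex -0.927 -2.209 -2.652
endloop
endfacet
facet normal -0.229 0.267 0.936
outer loop
vertex -0.409 -2.421 -2.465
vertex -0.927 -2.209 -2.652
vertex -1.184 -3.409 -2.372
endloop
endfacet
facet normal 0.481 0.640 -0.600
outer loop
vertex -0.927 -2.209 -2.652
vertex -0.676 -2.731 -3.008
vertex -1.255 -2.389 -3.107
endloop
endfacet
facet normal -0.827 0.290 0.482
outer loop
vertex -0.927 -2.209 -2.652
vertex -1.255 -2.389 -3.107
vertex -1.184 -3.409 -2.372
endloop
endfacet
facet normal 0.480 0.639 -0.600
outer loop
vertex -1.255 -2.389 -3.107
vertex -0.676 -2.731 -3.008
vertex -1.148 -2.827 -3.488
endloop
endfacet
facet normal -0.983 -0.146 -0.108
outer loop
vertex -1.255 -2.389 -3.107
vertex -1.148 -2.827 -3.488
vertex -1.184 -3.409 -2.372
endloop
endfacet
facet normal 0.480 0.640 -0.600
outer loop
vertex -1.148 -2.827 -3.488
vertex -0.676 -2.731 -3.008
vertex -0.685 -3.192 -3.507
endloop
endfacet
facet normal -0.580 -0.715 -0.391
outer loop
vertex -1.148 -2.827 -3.488
vertex -0.685 -3.192 -3.507
vertex -1.184 -3.409 -2.372
endloop
endfacet
facet normal 0.479 0.640 -0.600
outer loop
vertex -0.685 -3.192 -3.507
vertex -0.676 -2.731 -3.008
vertex -0.215 -3.21 -3.151
endloop
endfacet
facet normal 0.079 -0.985 -0.154
outer loop
vertex -0.685 -3.192 -3.507
vertex -0.215 -3.21 -3.151
vertex -1.184 -3.409 -2.372
endloop
endfacet
facet normal 0.479 0.640 -0.600
outer loop
vertex -0.215 -3.21 -3.151
vertex -0.676 -2.731 -3.008
vertex -0.092 -2.867 -2.687
endloop
endfacet
facet normal 0.498 -0.755 0.426
outer loop
vertex -0.215 -3.21 -3.151
vertex -0.092 -2.867 -2.687
vertex -1.184 -3.409 -2.372
endloop
endfacet
facet normal 0.479 0.640 -0.601
outer loop
vertex -0.092 -2.867 -2.687
vertex -0.676 -2.731 -3.008
vertex -0.409 -2.421 -2.465
endloop
endfacet
facet normal 0.361 -0.197 0.912
outer loop
vertex -0.092 -2.867 -2.687
vertex -0.409 -2.421 -2.465
vertex -1.184 -3.409 -2.372
endloop
endfacet
facet normal 0.625 -0.012 -0.780
outer loop
vertex 4.082 -3.438 0.743
vertex 3.603 -3.229 0.356
vertex 4.033 -2.878 0.695
endloop
endfacet
facet normal 0.776 0.121 0.619
outer loop
vertex 4.082 -3.438 0.743
vertex 4.033 -2.878 0.695
vertex 3.276 -3.421 1.75
endloop
endfacet
facet normal 0.776 0.121 0.619
outer loop
vertex 3.276 -3.421 1.75
vertex 4.033 -2.878 0.695
vertex 3.227 -2.861 1.702
endloop
endfacet
facet normal -0.624 0.012 0.781
outer loop
vertex 3.276 -3.421 1.75
vertex 3.227 -2.861 1.702
vertex 2.797 -3.211 1.364
endloop
endfacet
facet normal 0.625 -0.013 -0.780
outer loop
vertex 4.033 -2.878 0.695
vertex 3.603 -3.229 0.356
vertex 3.661 -2.582 0.392
endloop
endfacet
facet normal 0.417 0.851 0.319
outer loop
vertex 4.033 -2.878 0.695
vertex 3.661 -2.582 0.392
vertex 3.227 -2.861 1.702
endloop
endfacet
facet normal 0.417 0.851 0.319
outer loop
vertex 3.227 -2.861 1.702
vertex 3.661 -2.582 0.392
vertex 2.855 -2.565 1.399
endloop
endfacet
facet normal -0.625 0.014 0.781
outer loop
vertex 3.227 -2.861 1.702
vertex 2.855 -2.565 1.399
vertex 2.797 -3.211 1.364
endloop
endfacet
facet normal 0.625 -0.013 -0.781
outer loop
vertex 3.661 -2.582 0.392
vertex 3.603 -3.229 0.356
vertex 3.245 -2.773 0.062
endloop
endfacet
facet normal -0.257 0.941 -0.221
outer loop
vertex 3.661 -2.582 0.392
vertex 3.245 -2.773 0.062
vertex 2.855 -2.565 1.399
endloop
endfacet
facet normal -0.257 0.941 -0.221
outer loop
vertex 2.855 -2.565 1.399
vertex 3.245 -2.773 0.062
vertex 2.439 -2.756 1.069
endloop
endfacet
facet normal -0.625 0.014 0.780
outer loop
vertex 2.855 -2.565 1.399
vertex 2.439 -2.756 1.069
vertex 2.797 -3.211 1.364
endloop
endfacet
facet normal 0.625 -0.013 -0.781
outer loop
vertex 3.245 -2.773 0.062
vertex 3.603 -3.229 0.356
vertex 3.099 -3.306 -0.046
endloop
endfacet
facet normal -0.736 0.322 -0.595
outer loop
vertex 3.245 -2.773 0.062
vertex 3.099 -3.306 -0.046
vertex 2.439 -2.756 1.069
endloop
endfacet
facet normal -0.736 0.322 -0.595
outer loop
vertex 2.439 -2.756 1.069
vertex 3.099 -3.306 -0.046
vertex 2.293 -3.289 0.961
endloop
endfacet
facet normal -0.626 0.013 0.780
outer loop
vertex 2.439 -2.756 1.069
vertex 2.293 -3.289 0.961
vertex 2.797 -3.211 1.364
endloop
endfacet
facet normal 0.625 -0.014 -0.781
outer loop
vertex 3.099 -3.306 -0.046
vertex 3.603 -3.229 0.356
vertex 3.332 -3.782 0.149
endloop
endfacet
facet normal -0.663 -0.538 -0.521
outer loop
vertex 3.099 -3.306 -0.046
vertex 3.332 -3.782 0.149
vertex 2.293 -3.289 0.961
endloop
endfacet
facet normal -0.663 -0.538 -0.521
outer loop
vertex 2.293 -3.289 0.961
vertex 3.332 -3.782 0.149
vertex 2.526 -3.765 1.156
endloop
endfacet
facet normal -0.626 0.013 0.780
outer loop
vertex 2.293 -3.289 0.961
vertex 2.526 -3.765 1.156
vertex 2.797 -3.211 1.364
endloop
endfacet
facet normal 0.625 -0.014 -0.780
outer loop
vertex 3.332 -3.782 0.149
vertex 3.603 -3.229 0.356
vertex 3.769 -3.84 0.5
endloop
endfacet
facet normal -0.089 -0.995 -0.054
outer loop
vertex 3.332 -3.782 0.149
vertex 3.769 -3.84 0.5
vertex 2.526 -3.765 1.156
endloop
endfacet
facet normal -0.089 -0.995 -0.054
outer loop
vertex 2.526 -3.765 1.156
vertex 3.769 -3.84 0.5
vertex 2.963 -3.823 1.507
endloop
endfacet
facet normal -0.625 0.013 0.780
outer loop
vertex 2.526 -3.765 1.156
vertex 2.963 -3.823 1.507
vertex 2.797 -3.211 1.364
endloop
endfacet
facet normal 0.625 -0.014 -0.781
outer loop
vertex 3.769 -3.84 0.5
vertex 3.603 -3.229 0.356
vertex 4.082 -3.438 0.743
endloop
endfacet
facet normal 0.550 -0.702 0.452
outer loop
vertex 3.769 -3.84 0.5
vertex 4.082 -3.438 0.743
vertex 2.963 -3.823 1.507
endloop
endfacet
facet normal 0.550 -0.702 0.452
outer loop
vertex 2.963 -3.823 1.507
vertex 4.082 -3.438 0.743
vertex 3.276 -3.421 1.75
endloop
endfacet
facet normal -0.624 0.013 0.781
outer loop
vertex 2.963 -3.823 1.507
vertex 3.276 -3.421 1.75
vertex 2.797 -3.211 1.364
endloop
endfacet

endsolid


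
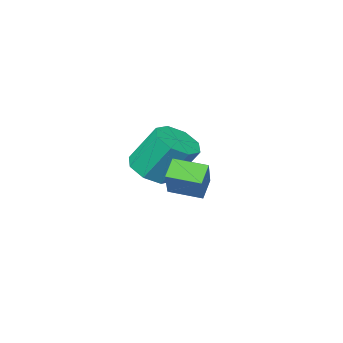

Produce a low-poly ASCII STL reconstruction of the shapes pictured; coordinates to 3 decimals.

solid 
facet normal -0.671 0.721 -0.173
outer loop
vertex 0.417 -0.336 -1.507
vertex 1.255 0.756 -0.211
vertex 1.012 0.048 -2.214
endloop
endfacet
facet normal -0.443 -0.577 -0.686
outer loop
vertex 1.965 -0.976 -1.969
vertex 0.417 -0.336 -1.507
vertex 1.012 0.048 -2.214
endloop
endfacet
facet normal -0.671 0.721 -0.173
outer loop
vertex 1.012 0.048 -2.214
vertex 1.255 0.756 -0.211
vertex 1.849 1.139 -0.919
endloop
endfacet
facet normal 0.594 0.384 -0.707
outer loop
vertex 1.849 1.139 -0.919
vertex 1.965 -0.976 -1.969
vertex 1.012 0.048 -2.214
endloop
endfacet
facet normal -0.594 -0.384 0.707
outer loop
vertex 0.417 -0.336 -1.507
vertex 2.208 -0.268 0.034
vertex 1.255 0.756 -0.211
endloop
endfacet
facet normal -0.443 -0.578 -0.685
outer loop
vertex 1.371 -1.359 -1.261
vertex 0.417 -0.336 -1.507
vertex 1.965 -0.976 -1.969
endloop
endfacet
facet normal -0.594 -0.384 0.707
outer loop
vertex 1.371 -1.359 -1.261
vertex 2.208 -0.268 0.034
vertex 0.417 -0.336 -1.507
endloop
endfacet
facet normal 0.444 0.577 0.685
outer loop
vertex 1.255 0.756 -0.211
vertex 2.208 -0.268 0.034
vertex 1.849 1.139 -0.919
endloop
endfacet
facet normal 0.594 0.384 -0.707
outer loop
vertex 2.803 0.116 -0.673
vertex 1.965 -0.976 -1.969
vertex 1.849 1.139 -0.919
endloop
endfacet
facet normal 0.442 0.578 0.686
outer loop
vertex 1.849 1.139 -0.919
vertex 2.208 -0.268 0.034
vertex 2.803 0.116 -0.673
endloop
endfacet
facet normal 0.671 -0.721 0.173
outer loop
vertex 2.803 0.116 -0.673
vertex 1.371 -1.359 -1.261
vertex 1.965 -0.976 -1.969
endloop
endfacet
facet normal 0.671 -0.721 0.173
outer loop
vertex 2.208 -0.268 0.034
vertex 1.371 -1.359 -1.261
vertex 2.803 0.116 -0.673
endloop
endfacet
facet normal 0.309 -0.466 -0.829
outer loop
vertex 1.468 -4.443 -1.774
vertex 0.441 -4.478 -2.137
vertex 1.266 -3.772 -2.226
endloop
endfacet
facet normal 0.920 0.369 0.136
outer loop
vertex 1.468 -4.443 -1.774
vertex 1.266 -3.772 -2.226
vertex 0.806 -3.447 0.001
endloop
endfacet
facet normal 0.920 0.368 0.136
outer loop
vertex 0.806 -3.447 0.001
vertex 1.266 -3.772 -2.226
vertex 0.604 -2.775 -0.452
endloop
endfacet
facet normal -0.310 0.466 0.829
outer loop
vertex 0.806 -3.447 0.001
vertex 0.604 -2.775 -0.452
vertex -0.221 -3.482 -0.363
endloop
endfacet
facet normal 0.309 -0.466 -0.829
outer loop
vertex 1.266 -3.772 -2.226
vertex 0.441 -4.478 -2.137
vertex 0.581 -3.514 -2.626
endloop
endfacet
facet normal 0.480 0.829 -0.287
outer loop
vertex 1.266 -3.772 -2.226
vertex 0.581 -3.514 -2.626
vertex 0.604 -2.775 -0.452
endloop
endfacet
facet normal 0.479 0.830 -0.287
outer loop
vertex 0.604 -2.775 -0.452
vertex 0.581 -3.514 -2.626
vertex -0.081 -2.518 -0.852
endloop
endfacet
facet normal -0.310 0.466 0.829
outer loop
vertex 0.604 -2.775 -0.452
vertex -0.081 -2.518 -0.852
vertex -0.221 -3.482 -0.363
endloop
endfacet
facet normal 0.310 -0.466 -0.829
outer loop
vertex 0.581 -3.514 -2.626
vertex 0.441 -4.478 -2.137
vertex -0.186 -3.821 -2.74
endloop
endfacet
facet normal -0.242 0.805 -0.542
outer loop
vertex 0.581 -3.514 -2.626
vertex -0.186 -3.821 -2.74
vertex -0.081 -2.518 -0.852
endloop
endfacet
facet normal -0.242 0.805 -0.542
outer loop
vertex -0.081 -2.518 -0.852
vertex -0.186 -3.821 -2.74
vertex -0.848 -2.825 -0.966
endloop
endfacet
facet normal -0.310 0.466 0.829
outer loop
vertex -0.081 -2.518 -0.852
vertex -0.848 -2.825 -0.966
vertex -0.221 -3.482 -0.363
endloop
endfacet
facet normal 0.310 -0.465 -0.829
outer loop
vertex -0.186 -3.821 -2.74
vertex 0.441 -4.478 -2.137
vertex -0.586 -4.513 -2.501
endloop
endfacet
facet normal -0.821 0.309 -0.480
outer loop
vertex -0.186 -3.821 -2.74
vertex -0.586 -4.513 -2.501
vertex -0.848 -2.825 -0.966
endloop
endfacet
facet normal -0.821 0.309 -0.480
outer loop
vertex -0.848 -2.825 -0.966
vertex -0.586 -4.513 -2.501
vertex -1.248 -3.517 -0.726
endloop
endfacet
facet normal -0.309 0.466 0.829
outer loop
vertex -0.848 -2.825 -0.966
vertex -1.248 -3.517 -0.726
vertex -0.221 -3.482 -0.363
endloop
endfacet
facet normal 0.310 -0.466 -0.829
outer loop
vertex -0.586 -4.513 -2.501
vertex 0.441 -4.478 -2.137
vertex -0.384 -5.185 -2.048
endloop
endfacet
facet normal -0.920 -0.368 -0.136
outer loop
vertex -0.586 -4.513 -2.501
vertex -0.384 -5.185 -2.048
vertex -1.248 -3.517 -0.726
endloop
endfacet
facet normal -0.920 -0.369 -0.136
outer loop
vertex -1.248 -3.517 -0.726
vertex -0.384 -5.185 -2.048
vertex -1.046 -4.188 -0.274
endloop
endfacet
facet normal -0.309 0.466 0.829
outer loop
vertex -1.248 -3.517 -0.726
vertex -1.046 -4.188 -0.274
vertex -0.221 -3.482 -0.363
endloop
endfacet
facet normal 0.310 -0.466 -0.829
outer loop
vertex -0.384 -5.185 -2.048
vertex 0.441 -4.478 -2.137
vertex 0.301 -5.442 -1.648
endloop
endfacet
facet normal -0.479 -0.829 0.287
outer loop
vertex -0.384 -5.185 -2.048
vertex 0.301 -5.442 -1.648
vertex -1.046 -4.188 -0.274
endloop
endfacet
facet normal -0.480 -0.829 0.287
outer loop
vertex -1.046 -4.188 -0.274
vertex 0.301 -5.442 -1.648
vertex -0.361 -4.446 0.126
endloop
endfacet
facet normal -0.309 0.466 0.829
outer loop
vertex -1.046 -4.188 -0.274
vertex -0.361 -4.446 0.126
vertex -0.221 -3.482 -0.363
endloop
endfacet
facet normal 0.310 -0.466 -0.829
outer loop
vertex 0.301 -5.442 -1.648
vertex 0.441 -4.478 -2.137
vertex 1.068 -5.135 -1.534
endloop
endfacet
facet normal 0.242 -0.805 0.542
outer loop
vertex 0.301 -5.442 -1.648
vertex 1.068 -5.135 -1.534
vertex -0.361 -4.446 0.126
endloop
endfacet
facet normal 0.242 -0.805 0.542
outer loop
vertex -0.361 -4.446 0.126
vertex 1.068 -5.135 -1.534
vertex 0.406 -4.139 0.24
endloop
endfacet
facet normal -0.310 0.466 0.829
outer loop
vertex -0.361 -4.446 0.126
vertex 0.406 -4.139 0.24
vertex -0.221 -3.482 -0.363
endloop
endfacet
facet normal 0.309 -0.466 -0.829
outer loop
vertex 1.068 -5.135 -1.534
vertex 0.441 -4.478 -2.137
vertex 1.468 -4.443 -1.774
endloop
endfacet
facet normal 0.821 -0.308 0.480
outer loop
vertex 1.068 -5.135 -1.534
vertex 1.468 -4.443 -1.774
vertex 0.406 -4.139 0.24
endloop
endfacet
facet normal 0.821 -0.309 0.480
outer loop
vertex 0.406 -4.139 0.24
vertex 1.468 -4.443 -1.774
vertex 0.806 -3.447 0.001
endloop
endfacet
facet normal -0.310 0.465 0.829
outer loop
vertex 0.406 -4.139 0.24
vertex 0.806 -3.447 0.001
vertex -0.221 -3.482 -0.363
endloop
endfacet

endsolid


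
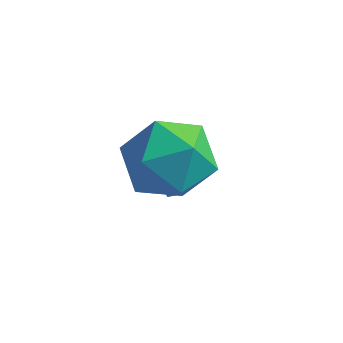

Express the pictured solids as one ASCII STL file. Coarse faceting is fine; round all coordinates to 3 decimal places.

solid 
facet normal 0.646 -0.002 -0.763
outer loop
vertex 3.831 3.522 1.275
vertex 3.483 3.748 0.98
vertex 3.852 3.911 1.292
endloop
endfacet
facet normal 0.498 -0.065 0.865
outer loop
vertex 3.831 3.522 1.275
vertex 3.852 3.911 1.292
vertex 2.637 3.752 1.98
endloop
endfacet
facet normal 0.646 -0.002 -0.763
outer loop
vertex 3.852 3.911 1.292
vertex 3.483 3.748 0.98
vertex 3.657 4.205 1.126
endloop
endfacet
facet normal 0.324 0.619 0.715
outer loop
vertex 3.852 3.911 1.292
vertex 3.657 4.205 1.126
vertex 2.637 3.752 1.98
endloop
endfacet
facet normal 0.647 -0.003 -0.763
outer loop
vertex 3.657 4.205 1.126
vertex 3.483 3.748 0.98
vertex 3.36 4.232 0.874
endloop
endfacet
facet normal -0.168 0.940 0.298
outer loop
vertex 3.657 4.205 1.126
vertex 3.36 4.232 0.874
vertex 2.637 3.752 1.98
endloop
endfacet
facet normal 0.647 -0.003 -0.763
outer loop
vertex 3.36 4.232 0.874
vertex 3.483 3.748 0.98
vertex 3.135 3.975 0.684
endloop
endfacet
facet normal -0.690 0.710 -0.143
outer loop
vertex 3.36 4.232 0.874
vertex 3.135 3.975 0.684
vertex 2.637 3.752 1.98
endloop
endfacet
facet normal 0.647 -0.004 -0.763
outer loop
vertex 3.135 3.975 0.684
vertex 3.483 3.748 0.98
vertex 3.114 3.586 0.668
endloop
endfacet
facet normal -0.935 0.065 -0.348
outer loop
vertex 3.135 3.975 0.684
vertex 3.114 3.586 0.668
vertex 2.637 3.752 1.98
endloop
endfacet
facet normal 0.646 -0.002 -0.763
outer loop
vertex 3.114 3.586 0.668
vertex 3.483 3.748 0.98
vertex 3.309 3.292 0.834
endloop
endfacet
facet normal -0.761 -0.617 -0.199
outer loop
vertex 3.114 3.586 0.668
vertex 3.309 3.292 0.834
vertex 2.637 3.752 1.98
endloop
endfacet
facet normal 0.646 -0.002 -0.764
outer loop
vertex 3.309 3.292 0.834
vertex 3.483 3.748 0.98
vertex 3.607 3.265 1.086
endloop
endfacet
facet normal -0.270 -0.938 0.218
outer loop
vertex 3.309 3.292 0.834
vertex 3.607 3.265 1.086
vertex 2.637 3.752 1.98
endloop
endfacet
facet normal 0.646 -0.002 -0.763
outer loop
vertex 3.607 3.265 1.086
vertex 3.483 3.748 0.98
vertex 3.831 3.522 1.275
endloop
endfacet
facet normal 0.254 -0.707 0.660
outer loop
vertex 3.607 3.265 1.086
vertex 3.831 3.522 1.275
vertex 2.637 3.752 1.98
endloop
endfacet
facet normal 0.020 1.000 -0.021
outer loop
vertex 3.878 3.317 2.476
vertex 3.078 3.346 3.091
vertex 4.011 3.335 3.477
endloop
endfacet
facet normal 0.676 0.730 -0.103
outer loop
vertex 3.878 3.317 2.476
vertex 4.011 3.335 3.477
vertex 4.578 2.729 2.903
endloop
endfacet
facet normal 0.670 0.306 -0.676
outer loop
vertex 3.878 3.317 2.476
vertex 4.578 2.729 2.903
vertex 3.996 2.365 2.162
endloop
endfacet
facet normal 0.010 0.314 -0.949
outer loop
vertex 3.878 3.317 2.476
vertex 3.996 2.365 2.162
vertex 3.069 2.747 2.279
endloop
endfacet
facet normal -0.391 0.743 -0.544
outer loop
vertex 3.878 3.317 2.476
vertex 3.069 2.747 2.279
vertex 3.078 3.346 3.091
endloop
endfacet
facet normal 0.822 0.325 0.468
outer loop
vertex 4.578 2.729 2.903
vertex 4.011 3.335 3.477
vertex 4.211 2.393 3.781
endloop
endfacet
facet normal -0.240 0.763 0.601
outer loop
vertex 4.011 3.335 3.477
vertex 3.078 3.346 3.091
vertex 3.284 2.775 3.898
endloop
endfacet
facet normal -0.905 0.347 -0.246
outer loop
vertex 3.078 3.346 3.091
vertex 3.069 2.747 2.279
vertex 2.702 2.411 3.157
endloop
endfacet
facet normal -0.256 -0.346 -0.903
outer loop
vertex 3.069 2.747 2.279
vertex 3.996 2.365 2.162
vertex 3.269 1.805 2.583
endloop
endfacet
facet normal 0.812 -0.359 -0.461
outer loop
vertex 3.996 2.365 2.162
vertex 4.578 2.729 2.903
vertex 4.202 1.794 2.969
endloop
endfacet
facet normal -0.010 -0.314 0.949
outer loop
vertex 3.402 1.823 3.584
vertex 4.211 2.393 3.781
vertex 3.284 2.775 3.898
endloop
endfacet
facet normal -0.670 -0.306 0.676
outer loop
vertex 3.402 1.823 3.584
vertex 3.284 2.775 3.898
vertex 2.702 2.411 3.157
endloop
endfacet
facet normal -0.676 -0.730 0.103
outer loop
vertex 3.402 1.823 3.584
vertex 2.702 2.411 3.157
vertex 3.269 1.805 2.583
endloop
endfacet
facet normal -0.020 -1.000 0.021
outer loop
vertex 3.402 1.823 3.584
vertex 3.269 1.805 2.583
vertex 4.202 1.794 2.969
endloop
endfacet
facet normal 0.391 -0.743 0.544
outer loop
vertex 3.402 1.823 3.584
vertex 4.202 1.794 2.969
vertex 4.211 2.393 3.781
endloop
endfacet
facet normal 0.256 0.346 0.903
outer loop
vertex 3.284 2.775 3.898
vertex 4.211 2.393 3.781
vertex 4.011 3.335 3.477
endloop
endfacet
facet normal -0.812 0.359 0.461
outer loop
vertex 2.702 2.411 3.157
vertex 3.284 2.775 3.898
vertex 3.078 3.346 3.091
endloop
endfacet
facet normal -0.822 -0.325 -0.468
outer loop
vertex 3.269 1.805 2.583
vertex 2.702 2.411 3.157
vertex 3.069 2.747 2.279
endloop
endfacet
facet normal 0.240 -0.763 -0.601
outer loop
vertex 4.202 1.794 2.969
vertex 3.269 1.805 2.583
vertex 3.996 2.365 2.162
endloop
endfacet
facet normal 0.905 -0.347 0.246
outer loop
vertex 4.211 2.393 3.781
vertex 4.202 1.794 2.969
vertex 4.578 2.729 2.903
endloop
endfacet

endsolid


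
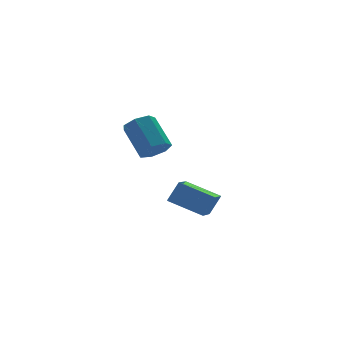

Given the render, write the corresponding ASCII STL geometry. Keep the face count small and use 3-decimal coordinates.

solid 
facet normal 0.056 -0.770 -0.636
outer loop
vertex -0.715 -1.705 1.384
vertex -1.443 -2.039 1.724
vertex -1.36 -1.484 1.059
endloop
endfacet
facet normal 0.517 0.568 -0.640
outer loop
vertex -0.715 -1.705 1.384
vertex -1.36 -1.484 1.059
vertex -0.829 -0.166 2.657
endloop
endfacet
facet normal 0.517 0.568 -0.640
outer loop
vertex -0.829 -0.166 2.657
vertex -1.36 -1.484 1.059
vertex -1.474 0.055 2.332
endloop
endfacet
facet normal -0.057 0.769 0.637
outer loop
vertex -0.829 -0.166 2.657
vertex -1.474 0.055 2.332
vertex -1.557 -0.501 2.996
endloop
endfacet
facet normal 0.056 -0.770 -0.636
outer loop
vertex -1.36 -1.484 1.059
vertex -1.443 -2.039 1.724
vertex -2.067 -1.681 1.235
endloop
endfacet
facet normal -0.345 0.583 -0.736
outer loop
vertex -1.36 -1.484 1.059
vertex -2.067 -1.681 1.235
vertex -1.474 0.055 2.332
endloop
endfacet
facet normal -0.345 0.583 -0.736
outer loop
vertex -1.474 0.055 2.332
vertex -2.067 -1.681 1.235
vertex -2.181 -0.143 2.507
endloop
endfacet
facet normal -0.058 0.769 0.637
outer loop
vertex -1.474 0.055 2.332
vertex -2.181 -0.143 2.507
vertex -1.557 -0.501 2.996
endloop
endfacet
facet normal 0.058 -0.769 -0.637
outer loop
vertex -2.067 -1.681 1.235
vertex -1.443 -2.039 1.724
vertex -2.304 -2.149 1.779
endloop
endfacet
facet normal -0.948 0.158 -0.277
outer loop
vertex -2.067 -1.681 1.235
vertex -2.304 -2.149 1.779
vertex -2.181 -0.143 2.507
endloop
endfacet
facet normal -0.948 0.159 -0.277
outer loop
vertex -2.181 -0.143 2.507
vertex -2.304 -2.149 1.779
vertex -2.418 -0.61 3.051
endloop
endfacet
facet normal -0.057 0.770 0.636
outer loop
vertex -2.181 -0.143 2.507
vertex -2.418 -0.61 3.051
vertex -1.557 -0.501 2.996
endloop
endfacet
facet normal 0.058 -0.770 -0.636
outer loop
vertex -2.304 -2.149 1.779
vertex -1.443 -2.039 1.724
vertex -1.893 -2.533 2.281
endloop
endfacet
facet normal -0.836 -0.385 0.390
outer loop
vertex -2.304 -2.149 1.779
vertex -1.893 -2.533 2.281
vertex -2.418 -0.61 3.051
endloop
endfacet
facet normal -0.836 -0.385 0.390
outer loop
vertex -2.418 -0.61 3.051
vertex -1.893 -2.533 2.281
vertex -2.007 -0.994 3.553
endloop
endfacet
facet normal -0.057 0.770 0.636
outer loop
vertex -2.418 -0.61 3.051
vertex -2.007 -0.994 3.553
vertex -1.557 -0.501 2.996
endloop
endfacet
facet normal 0.057 -0.769 -0.636
outer loop
vertex -1.893 -2.533 2.281
vertex -1.443 -2.039 1.724
vertex -1.143 -2.546 2.364
endloop
endfacet
facet normal -0.096 -0.638 0.764
outer loop
vertex -1.893 -2.533 2.281
vertex -1.143 -2.546 2.364
vertex -2.007 -0.994 3.553
endloop
endfacet
facet normal -0.096 -0.638 0.764
outer loop
vertex -2.007 -0.994 3.553
vertex -1.143 -2.546 2.364
vertex -1.257 -1.007 3.636
endloop
endfacet
facet normal -0.057 0.770 0.635
outer loop
vertex -2.007 -0.994 3.553
vertex -1.257 -1.007 3.636
vertex -1.557 -0.501 2.996
endloop
endfacet
facet normal 0.056 -0.770 -0.636
outer loop
vertex -1.143 -2.546 2.364
vertex -1.443 -2.039 1.724
vertex -0.619 -2.178 1.965
endloop
endfacet
facet normal 0.717 -0.412 0.562
outer loop
vertex -1.143 -2.546 2.364
vertex -0.619 -2.178 1.965
vertex -1.257 -1.007 3.636
endloop
endfacet
facet normal 0.717 -0.412 0.562
outer loop
vertex -1.257 -1.007 3.636
vertex -0.619 -2.178 1.965
vertex -0.733 -0.639 3.237
endloop
endfacet
facet normal -0.057 0.770 0.635
outer loop
vertex -1.257 -1.007 3.636
vertex -0.733 -0.639 3.237
vertex -1.557 -0.501 2.996
endloop
endfacet
facet normal 0.056 -0.770 -0.636
outer loop
vertex -0.619 -2.178 1.965
vertex -1.443 -2.039 1.724
vertex -0.715 -1.705 1.384
endloop
endfacet
facet normal 0.990 0.125 -0.062
outer loop
vertex -0.619 -2.178 1.965
vertex -0.715 -1.705 1.384
vertex -0.733 -0.639 3.237
endloop
endfacet
facet normal 0.990 0.125 -0.062
outer loop
vertex -0.733 -0.639 3.237
vertex -0.715 -1.705 1.384
vertex -0.829 -0.166 2.657
endloop
endfacet
facet normal -0.057 0.769 0.637
outer loop
vertex -0.733 -0.639 3.237
vertex -0.829 -0.166 2.657
vertex -1.557 -0.501 2.996
endloop
endfacet
facet normal -0.536 -0.048 -0.843
outer loop
vertex 0.333 0.163 -3.127
vertex 1.488 1.565 -3.94
vertex 1.591 -1.288 -3.844
endloop
endfacet
facet normal -0.580 -0.705 0.409
outer loop
vertex 2.292 -1.225 -2.74
vertex 0.333 0.163 -3.127
vertex 1.591 -1.288 -3.844
endloop
endfacet
facet normal -0.536 -0.048 -0.843
outer loop
vertex 1.591 -1.288 -3.844
vertex 1.488 1.565 -3.94
vertex 2.745 0.114 -4.657
endloop
endfacet
facet normal 0.614 -0.708 -0.349
outer loop
vertex 2.745 0.114 -4.657
vertex 2.292 -1.225 -2.74
vertex 1.591 -1.288 -3.844
endloop
endfacet
facet normal -0.614 0.708 0.349
outer loop
vertex 0.333 0.163 -3.127
vertex 2.189 1.628 -2.836
vertex 1.488 1.565 -3.94
endloop
endfacet
facet normal -0.580 -0.705 0.409
outer loop
vertex 1.035 0.226 -2.023
vertex 0.333 0.163 -3.127
vertex 2.292 -1.225 -2.74
endloop
endfacet
facet normal -0.614 0.708 0.350
outer loop
vertex 1.035 0.226 -2.023
vertex 2.189 1.628 -2.836
vertex 0.333 0.163 -3.127
endloop
endfacet
facet normal 0.580 0.705 -0.409
outer loop
vertex 1.488 1.565 -3.94
vertex 2.189 1.628 -2.836
vertex 2.745 0.114 -4.657
endloop
endfacet
facet normal 0.613 -0.708 -0.350
outer loop
vertex 3.447 0.177 -3.553
vertex 2.292 -1.225 -2.74
vertex 2.745 0.114 -4.657
endloop
endfacet
facet normal 0.580 0.705 -0.409
outer loop
vertex 2.745 0.114 -4.657
vertex 2.189 1.628 -2.836
vertex 3.447 0.177 -3.553
endloop
endfacet
facet normal 0.536 0.048 0.843
outer loop
vertex 3.447 0.177 -3.553
vertex 1.035 0.226 -2.023
vertex 2.292 -1.225 -2.74
endloop
endfacet
facet normal 0.536 0.048 0.843
outer loop
vertex 2.189 1.628 -2.836
vertex 1.035 0.226 -2.023
vertex 3.447 0.177 -3.553
endloop
endfacet

endsolid


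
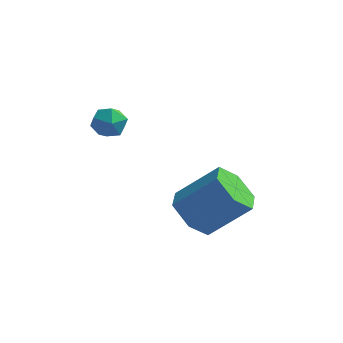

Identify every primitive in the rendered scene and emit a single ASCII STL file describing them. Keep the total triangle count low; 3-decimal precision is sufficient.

solid 
facet normal -0.504 -0.050 0.862
outer loop
vertex -1.768 -3.535 1.88
vertex -1.655 -4.262 1.904
vertex -1.17 -3.804 2.214
endloop
endfacet
facet normal -0.180 0.583 0.792
outer loop
vertex -1.768 -3.535 1.88
vertex -1.17 -3.804 2.214
vertex -1.115 -3.207 1.787
endloop
endfacet
facet normal -0.419 0.888 0.191
outer loop
vertex -1.768 -3.535 1.88
vertex -1.115 -3.207 1.787
vertex -1.567 -3.297 1.213
endloop
endfacet
facet normal -0.890 0.442 -0.110
outer loop
vertex -1.768 -3.535 1.88
vertex -1.567 -3.297 1.213
vertex -1.9 -3.949 1.285
endloop
endfacet
facet normal -0.943 -0.137 0.304
outer loop
vertex -1.768 -3.535 1.88
vertex -1.9 -3.949 1.285
vertex -1.655 -4.262 1.904
endloop
endfacet
facet normal 0.518 0.465 0.718
outer loop
vertex -1.115 -3.207 1.787
vertex -1.17 -3.804 2.214
vertex -0.6 -3.731 1.755
endloop
endfacet
facet normal -0.005 -0.557 0.830
outer loop
vertex -1.17 -3.804 2.214
vertex -1.655 -4.262 1.904
vertex -0.933 -4.383 1.827
endloop
endfacet
facet normal -0.714 -0.697 -0.070
outer loop
vertex -1.655 -4.262 1.904
vertex -1.9 -3.949 1.285
vertex -1.385 -4.473 1.253
endloop
endfacet
facet normal -0.627 0.239 -0.741
outer loop
vertex -1.9 -3.949 1.285
vertex -1.567 -3.297 1.213
vertex -1.33 -3.876 0.826
endloop
endfacet
facet normal 0.133 0.958 -0.255
outer loop
vertex -1.567 -3.297 1.213
vertex -1.115 -3.207 1.787
vertex -0.845 -3.418 1.136
endloop
endfacet
facet normal 0.890 -0.442 0.110
outer loop
vertex -0.732 -4.145 1.16
vertex -0.6 -3.731 1.755
vertex -0.933 -4.383 1.827
endloop
endfacet
facet normal 0.419 -0.888 -0.191
outer loop
vertex -0.732 -4.145 1.16
vertex -0.933 -4.383 1.827
vertex -1.385 -4.473 1.253
endloop
endfacet
facet normal 0.180 -0.583 -0.792
outer loop
vertex -0.732 -4.145 1.16
vertex -1.385 -4.473 1.253
vertex -1.33 -3.876 0.826
endloop
endfacet
facet normal 0.504 0.050 -0.862
outer loop
vertex -0.732 -4.145 1.16
vertex -1.33 -3.876 0.826
vertex -0.845 -3.418 1.136
endloop
endfacet
facet normal 0.943 0.137 -0.304
outer loop
vertex -0.732 -4.145 1.16
vertex -0.845 -3.418 1.136
vertex -0.6 -3.731 1.755
endloop
endfacet
facet normal 0.627 -0.239 0.741
outer loop
vertex -0.933 -4.383 1.827
vertex -0.6 -3.731 1.755
vertex -1.17 -3.804 2.214
endloop
endfacet
facet normal -0.133 -0.958 0.255
outer loop
vertex -1.385 -4.473 1.253
vertex -0.933 -4.383 1.827
vertex -1.655 -4.262 1.904
endloop
endfacet
facet normal -0.518 -0.465 -0.718
outer loop
vertex -1.33 -3.876 0.826
vertex -1.385 -4.473 1.253
vertex -1.9 -3.949 1.285
endloop
endfacet
facet normal 0.005 0.557 -0.830
outer loop
vertex -0.845 -3.418 1.136
vertex -1.33 -3.876 0.826
vertex -1.567 -3.297 1.213
endloop
endfacet
facet normal 0.714 0.697 0.070
outer loop
vertex -0.6 -3.731 1.755
vertex -0.845 -3.418 1.136
vertex -1.115 -3.207 1.787
endloop
endfacet
facet normal -0.705 -0.234 -0.670
outer loop
vertex 2.346 -3.811 -3.508
vertex 1.594 -3.371 -2.87
vertex 2.096 -2.765 -3.61
endloop
endfacet
facet normal 0.671 0.088 -0.736
outer loop
vertex 2.346 -3.811 -3.508
vertex 2.096 -2.765 -3.61
vertex 3.798 -3.33 -2.128
endloop
endfacet
facet normal 0.671 0.088 -0.736
outer loop
vertex 3.798 -3.33 -2.128
vertex 2.096 -2.765 -3.61
vertex 3.548 -2.284 -2.23
endloop
endfacet
facet normal 0.705 0.234 0.669
outer loop
vertex 3.798 -3.33 -2.128
vertex 3.548 -2.284 -2.23
vertex 3.046 -2.889 -1.49
endloop
endfacet
facet normal -0.705 -0.234 -0.670
outer loop
vertex 2.096 -2.765 -3.61
vertex 1.594 -3.371 -2.87
vertex 1.344 -2.325 -2.972
endloop
endfacet
facet normal 0.135 0.883 -0.450
outer loop
vertex 2.096 -2.765 -3.61
vertex 1.344 -2.325 -2.972
vertex 3.548 -2.284 -2.23
endloop
endfacet
facet normal 0.135 0.883 -0.450
outer loop
vertex 3.548 -2.284 -2.23
vertex 1.344 -2.325 -2.972
vertex 2.797 -1.844 -1.592
endloop
endfacet
facet normal 0.705 0.233 0.669
outer loop
vertex 3.548 -2.284 -2.23
vertex 2.797 -1.844 -1.592
vertex 3.046 -2.889 -1.49
endloop
endfacet
facet normal -0.705 -0.234 -0.669
outer loop
vertex 1.344 -2.325 -2.972
vertex 1.594 -3.371 -2.87
vertex 0.842 -2.93 -2.232
endloop
endfacet
facet normal -0.535 0.795 0.287
outer loop
vertex 1.344 -2.325 -2.972
vertex 0.842 -2.93 -2.232
vertex 2.797 -1.844 -1.592
endloop
endfacet
facet normal -0.535 0.795 0.286
outer loop
vertex 2.797 -1.844 -1.592
vertex 0.842 -2.93 -2.232
vertex 2.294 -2.449 -0.852
endloop
endfacet
facet normal 0.705 0.233 0.670
outer loop
vertex 2.797 -1.844 -1.592
vertex 2.294 -2.449 -0.852
vertex 3.046 -2.889 -1.49
endloop
endfacet
facet normal -0.705 -0.234 -0.669
outer loop
vertex 0.842 -2.93 -2.232
vertex 1.594 -3.371 -2.87
vertex 1.092 -3.976 -2.13
endloop
endfacet
facet normal -0.671 -0.088 0.736
outer loop
vertex 0.842 -2.93 -2.232
vertex 1.092 -3.976 -2.13
vertex 2.294 -2.449 -0.852
endloop
endfacet
facet normal -0.671 -0.088 0.736
outer loop
vertex 2.294 -2.449 -0.852
vertex 1.092 -3.976 -2.13
vertex 2.544 -3.495 -0.75
endloop
endfacet
facet normal 0.705 0.234 0.670
outer loop
vertex 2.294 -2.449 -0.852
vertex 2.544 -3.495 -0.75
vertex 3.046 -2.889 -1.49
endloop
endfacet
facet normal -0.705 -0.233 -0.669
outer loop
vertex 1.092 -3.976 -2.13
vertex 1.594 -3.371 -2.87
vertex 1.843 -4.416 -2.768
endloop
endfacet
facet normal -0.135 -0.883 0.450
outer loop
vertex 1.092 -3.976 -2.13
vertex 1.843 -4.416 -2.768
vertex 2.544 -3.495 -0.75
endloop
endfacet
facet normal -0.135 -0.883 0.450
outer loop
vertex 2.544 -3.495 -0.75
vertex 1.843 -4.416 -2.768
vertex 3.296 -3.935 -1.388
endloop
endfacet
facet normal 0.705 0.234 0.670
outer loop
vertex 2.544 -3.495 -0.75
vertex 3.296 -3.935 -1.388
vertex 3.046 -2.889 -1.49
endloop
endfacet
facet normal -0.705 -0.233 -0.670
outer loop
vertex 1.843 -4.416 -2.768
vertex 1.594 -3.371 -2.87
vertex 2.346 -3.811 -3.508
endloop
endfacet
facet normal 0.535 -0.795 -0.286
outer loop
vertex 1.843 -4.416 -2.768
vertex 2.346 -3.811 -3.508
vertex 3.296 -3.935 -1.388
endloop
endfacet
facet normal 0.535 -0.795 -0.286
outer loop
vertex 3.296 -3.935 -1.388
vertex 2.346 -3.811 -3.508
vertex 3.798 -3.33 -2.128
endloop
endfacet
facet normal 0.705 0.234 0.669
outer loop
vertex 3.296 -3.935 -1.388
vertex 3.798 -3.33 -2.128
vertex 3.046 -2.889 -1.49
endloop
endfacet

endsolid
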